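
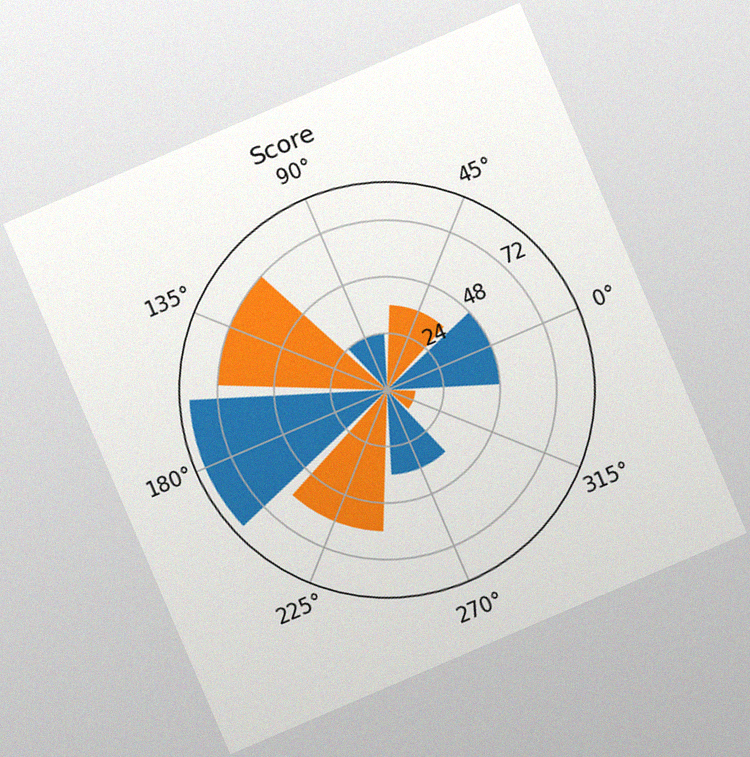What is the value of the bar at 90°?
24

The chart is tilted about 23° counter-clockwise, with some photo noise. The bar at 90° reaches 24 on the radial axis.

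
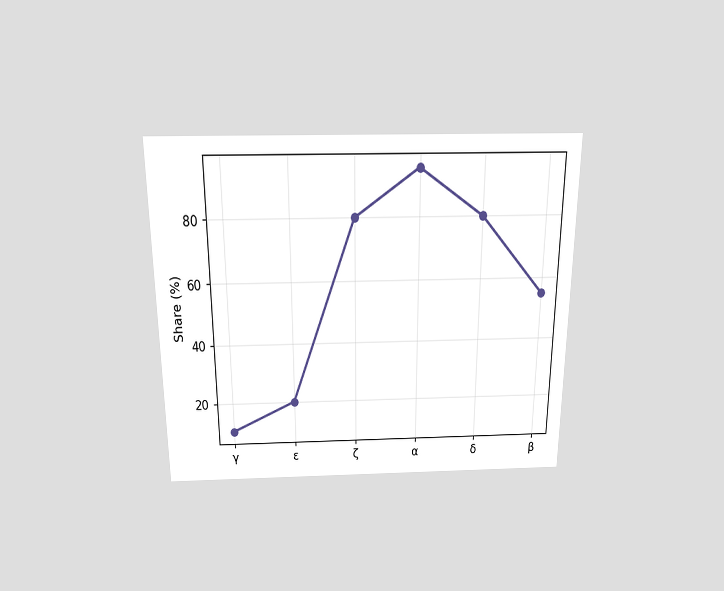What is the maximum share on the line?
95%

The chart is viewed slightly from above. The highest point is at α, and reading across to the y-axis gives 95%.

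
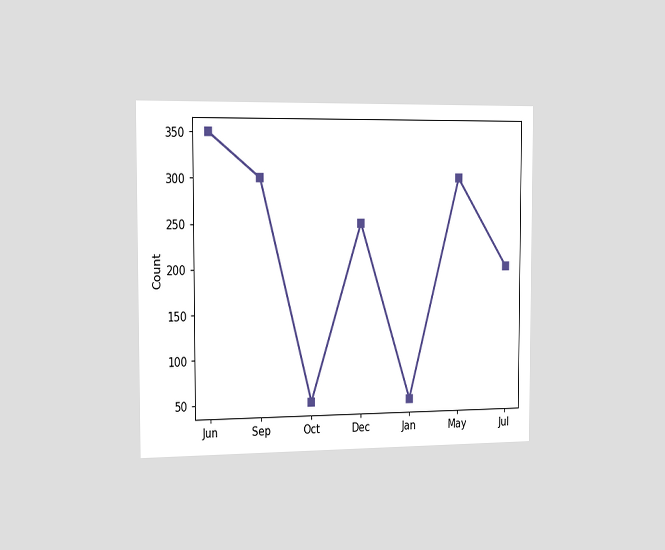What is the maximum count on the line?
350

The chart is viewed slightly from the left. The highest point is at Jun, and reading across to the y-axis gives 350.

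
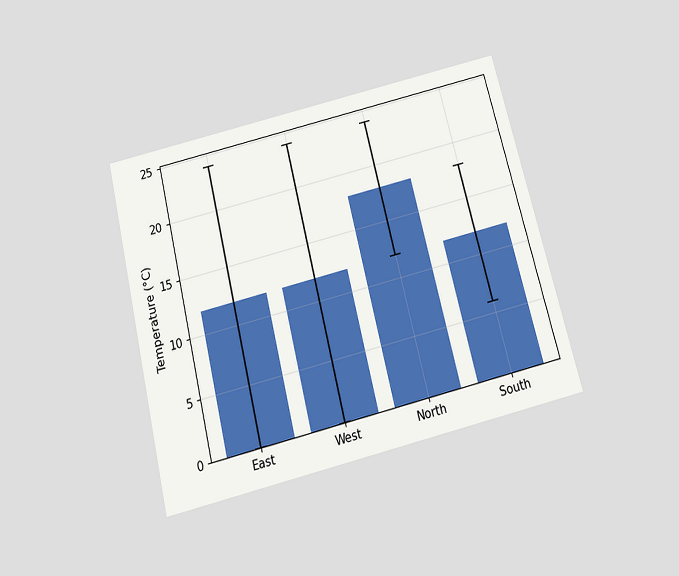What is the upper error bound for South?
18°C

The chart is tilted about 14° counter-clockwise and viewed slightly from below. The South bar's upper whisker reaches 18°C.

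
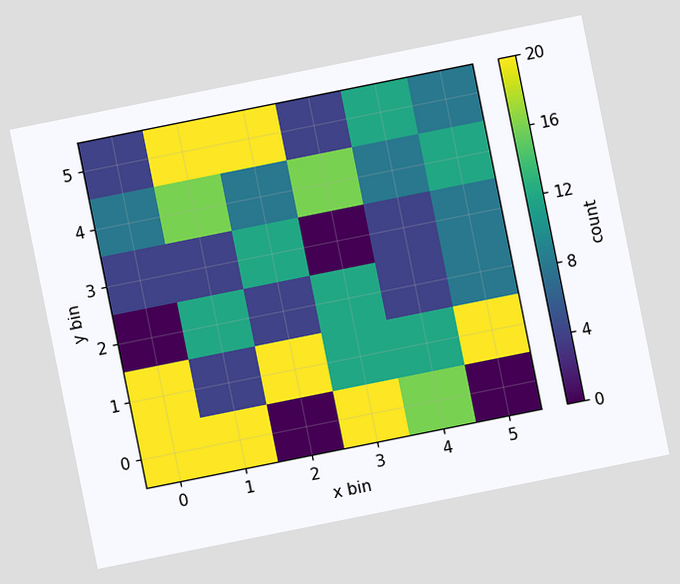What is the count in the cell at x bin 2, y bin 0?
0

The chart is tilted about 11° counter-clockwise. Matching the cell (2, 0) against the colorbar gives 0.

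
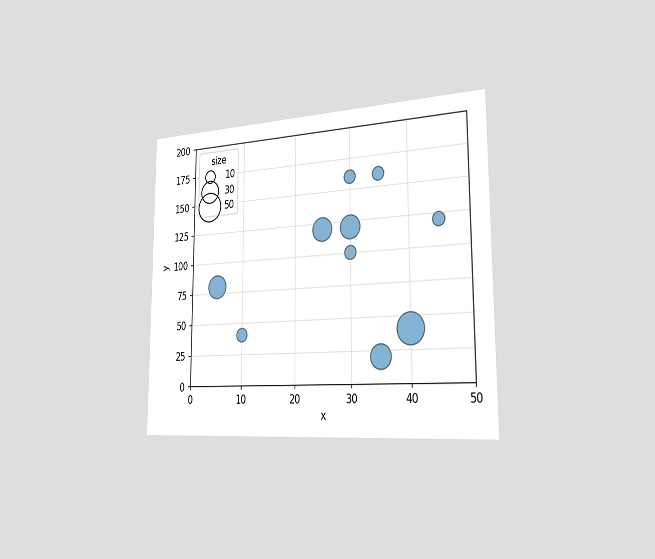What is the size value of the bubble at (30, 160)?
10

The chart is viewed slightly from the right. Matching the bubble at (30, 160) against the size legend gives 10.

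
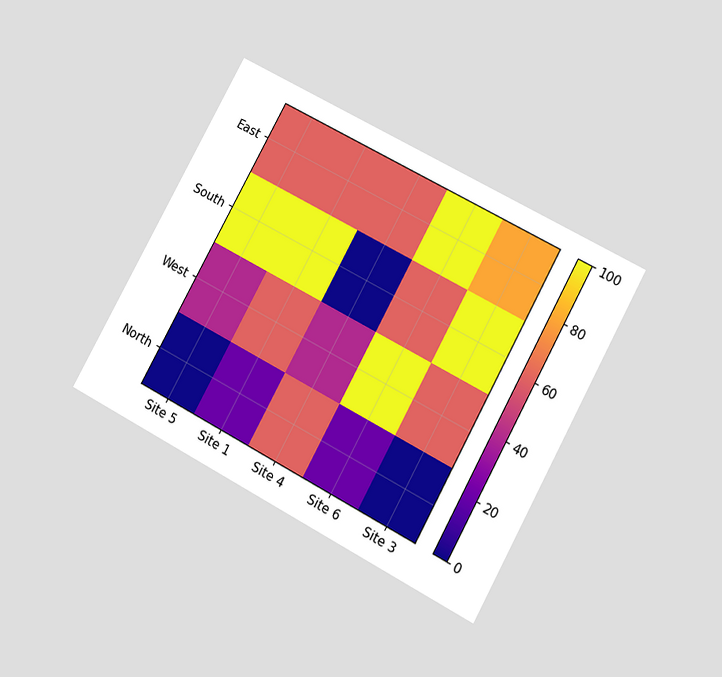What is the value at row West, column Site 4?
40

The chart is tilted about 28° clockwise and viewed at a slight angle. Matching cell (West, Site 4) against the colorbar gives 40.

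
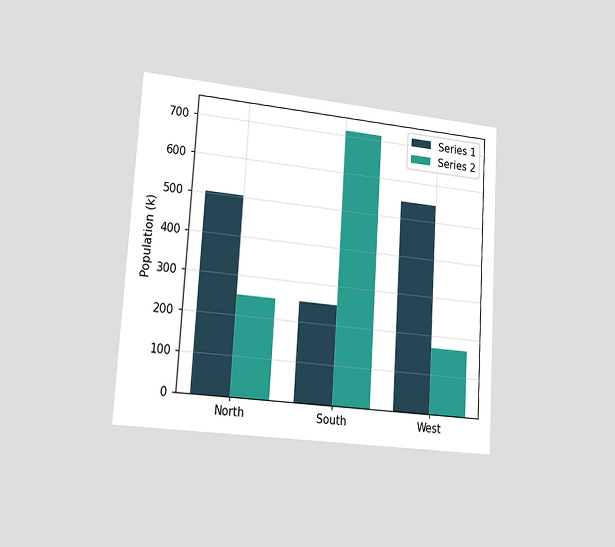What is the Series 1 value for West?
The chart is tilted about 4° clockwise and viewed slightly from the left. The Series 1 bar at West reaches 546k on the y-axis.

546k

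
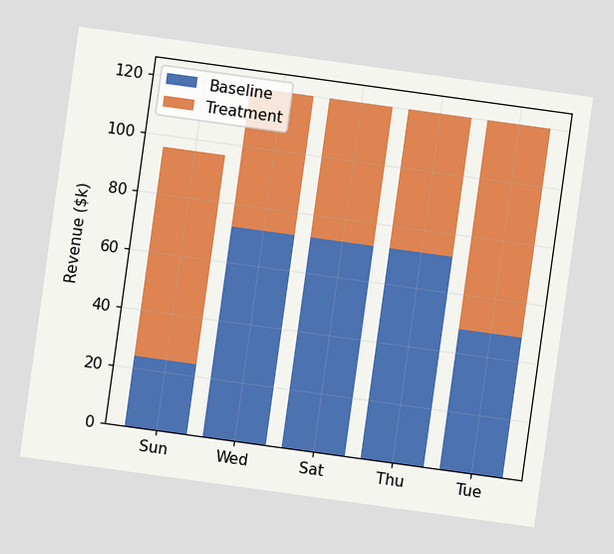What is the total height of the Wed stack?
The chart is tilted about 8° clockwise. The Wed stack's top reaches $120k on the y-axis.

$120k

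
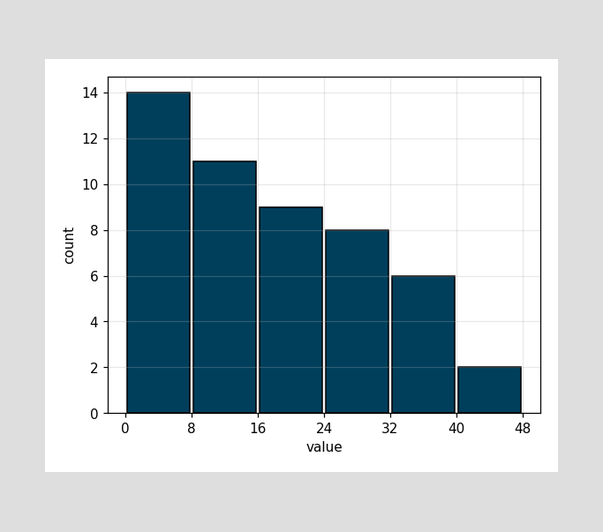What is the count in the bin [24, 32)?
8

The [24, 32) bin has height 8.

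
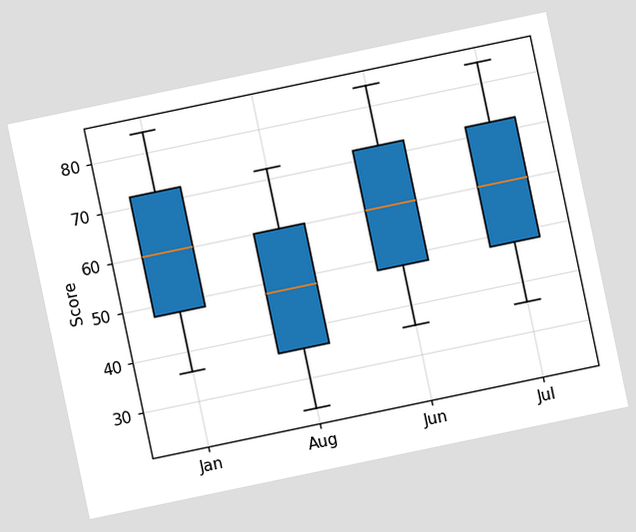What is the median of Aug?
The chart is tilted about 12° counter-clockwise. The median line in the Aug box sits at 48.

48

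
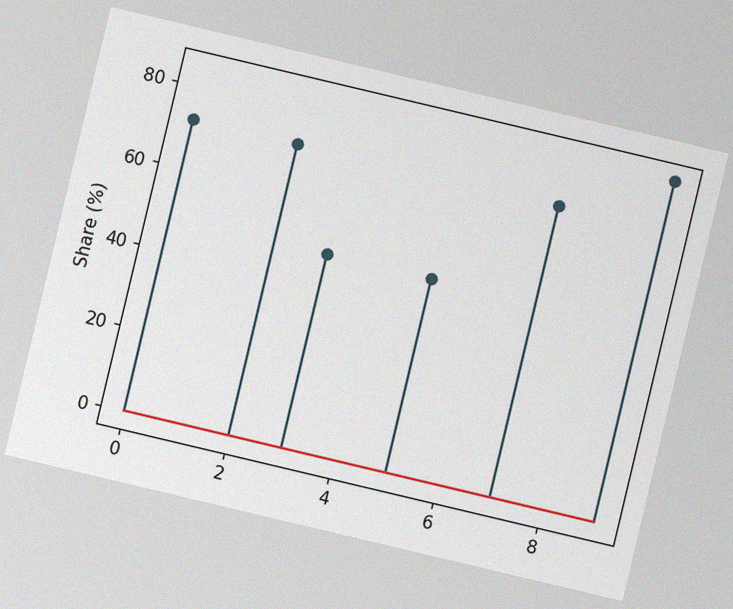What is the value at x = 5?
The chart is tilted about 13° clockwise, with some photo noise. The stem at x=5 reaches 48%.

48%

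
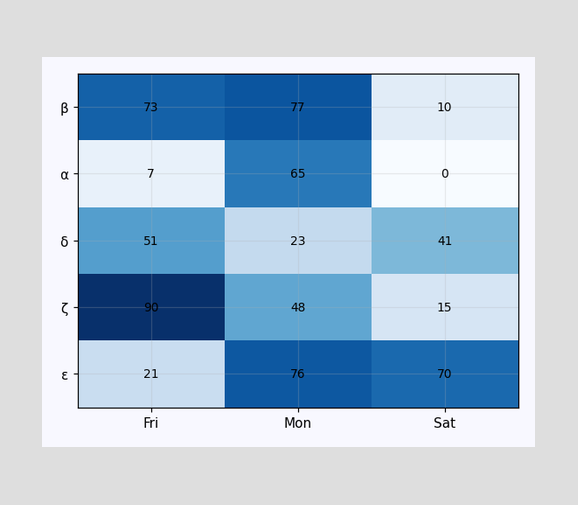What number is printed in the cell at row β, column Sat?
The (β, Sat) cell reads 10.

10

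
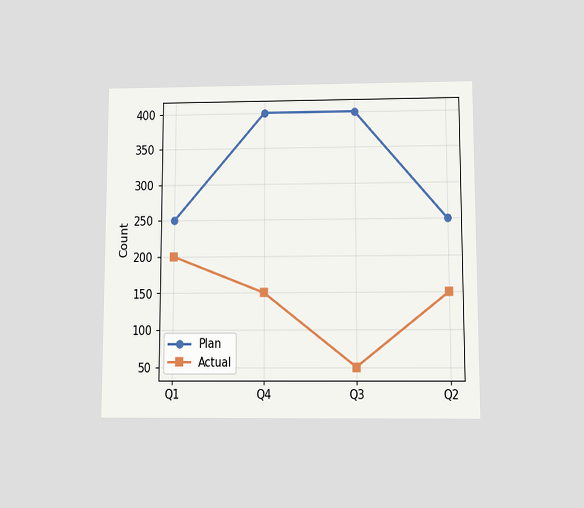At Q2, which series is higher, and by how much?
Plan, by 100

The chart is viewed slightly from below. At Q2, Plan sits above the other line by 100.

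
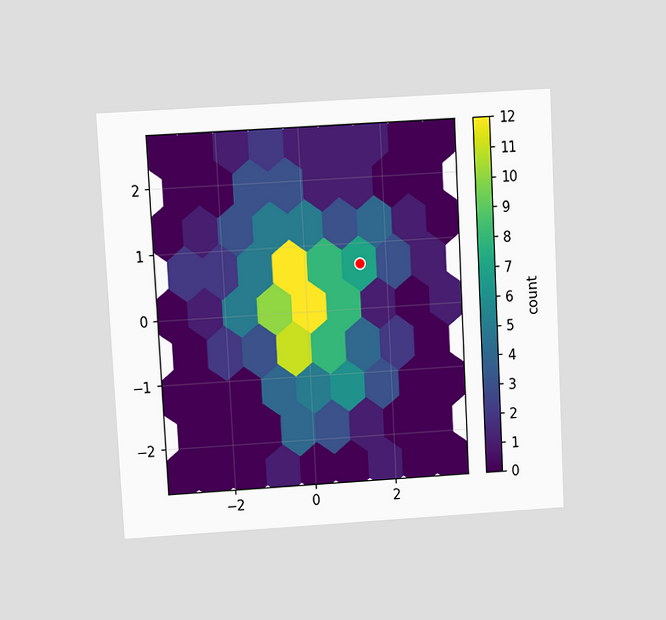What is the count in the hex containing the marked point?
7

The chart is tilted about 3° counter-clockwise and viewed slightly from above. The marked hex reads 7 on the colorbar.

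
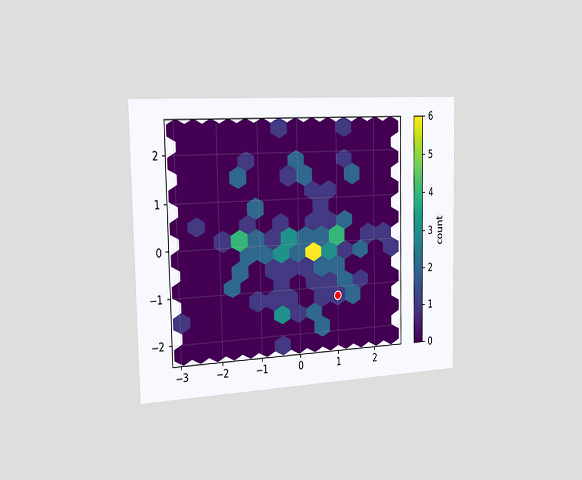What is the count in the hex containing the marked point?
The chart is viewed slightly from the left. The marked hex reads 1 on the colorbar.

1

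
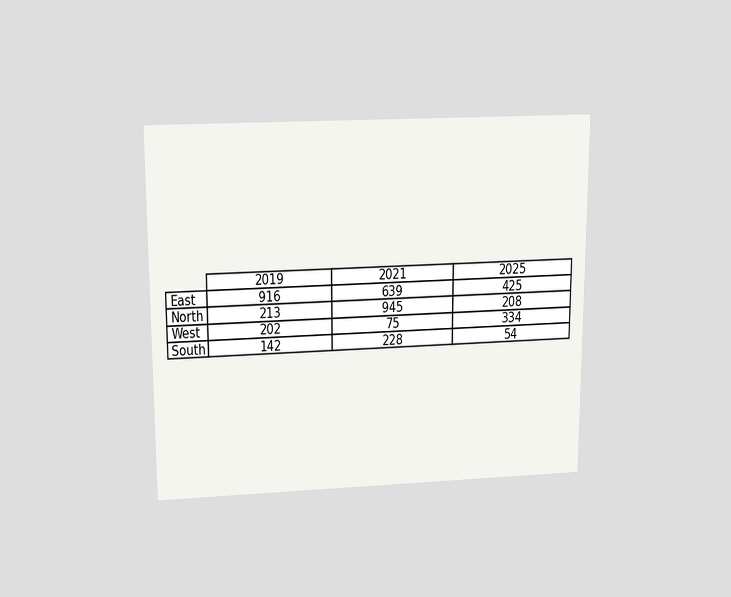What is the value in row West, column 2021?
The chart is viewed slightly from above. The (West, 2021) cell reads 75.

75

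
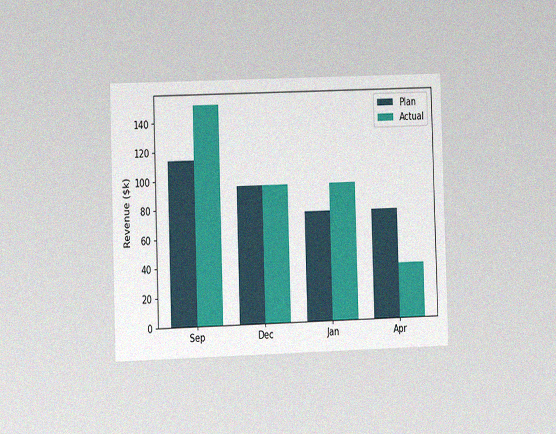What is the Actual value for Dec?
$95k

The chart is viewed at a slight angle, with some photo noise. The Actual bar at Dec reaches $95k on the y-axis.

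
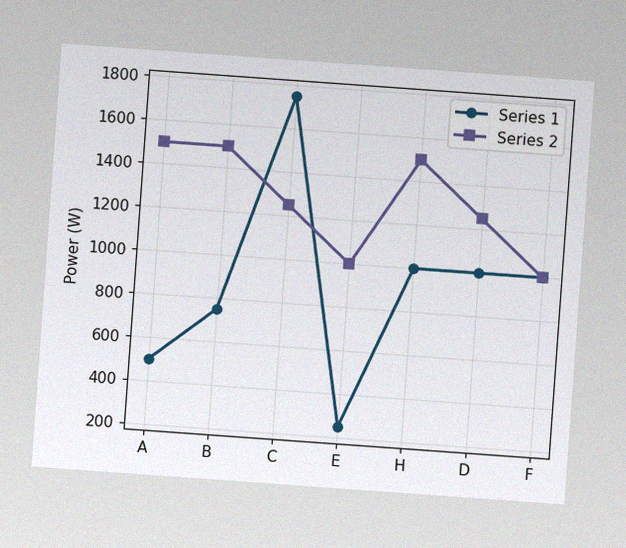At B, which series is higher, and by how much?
The chart is tilted about 4° clockwise, with some photo noise. At B, Series 2 sits above the other line by 750W.

Series 2, by 750W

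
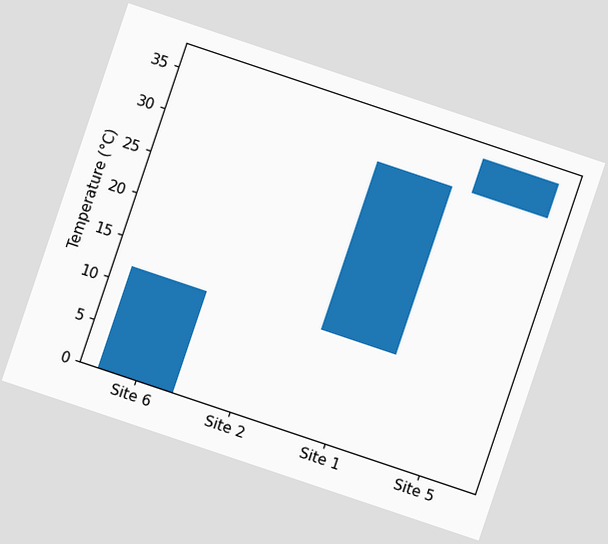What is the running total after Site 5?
36°C

The chart is tilted about 19° clockwise. After Site 5 the running total reaches 36°C.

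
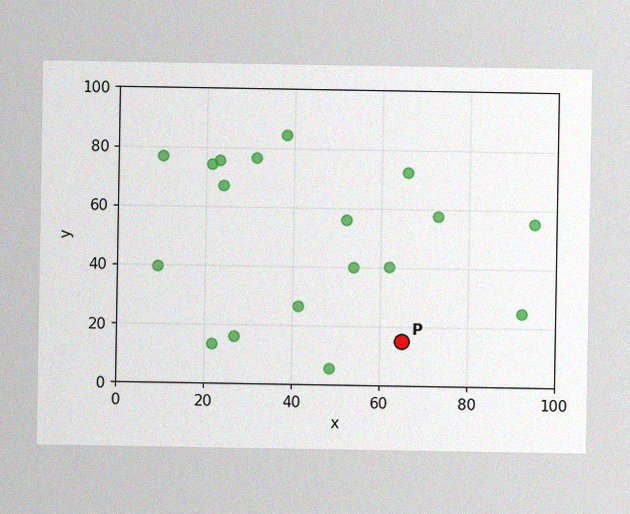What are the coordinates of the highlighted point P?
The image has some photo noise and uneven lighting. Following the gridlines from P to each axis, P sits at (65, 15).

(65, 15)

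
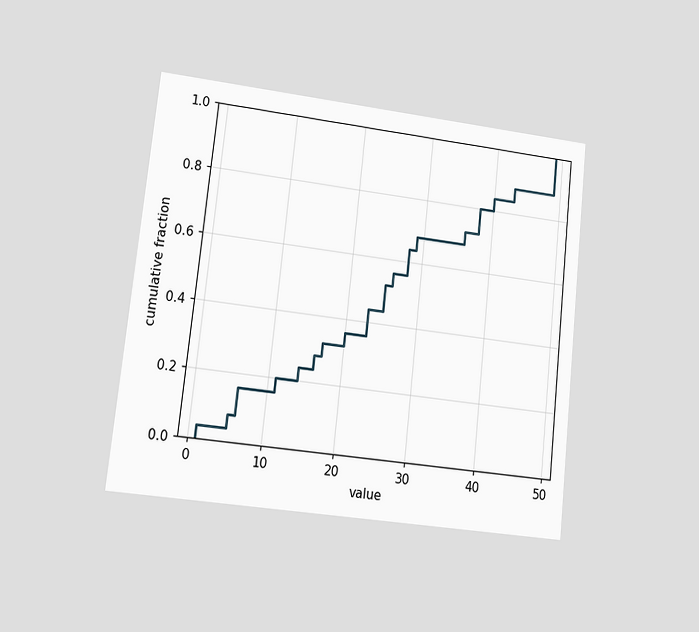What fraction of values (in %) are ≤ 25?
The chart is tilted about 6° clockwise and viewed at a slight angle. At x=25 the ECDF step is at 52%.

52%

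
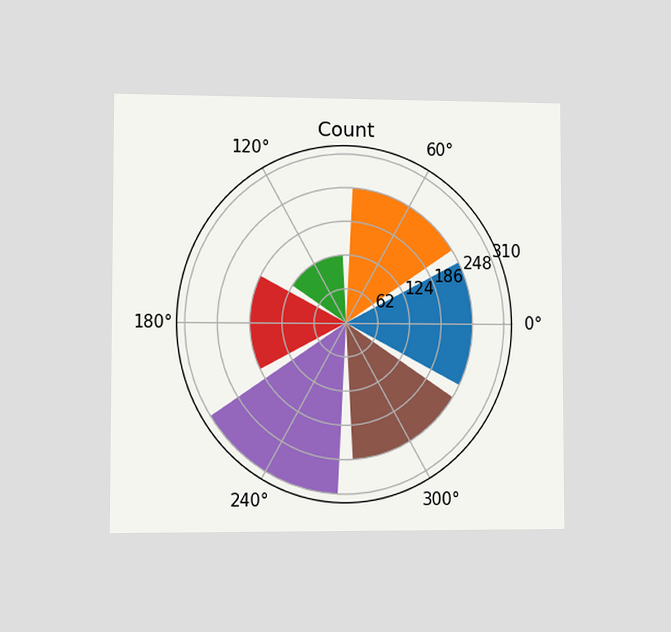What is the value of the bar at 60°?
The chart is viewed slightly from the left. The bar at 60° reaches 248 on the radial axis.

248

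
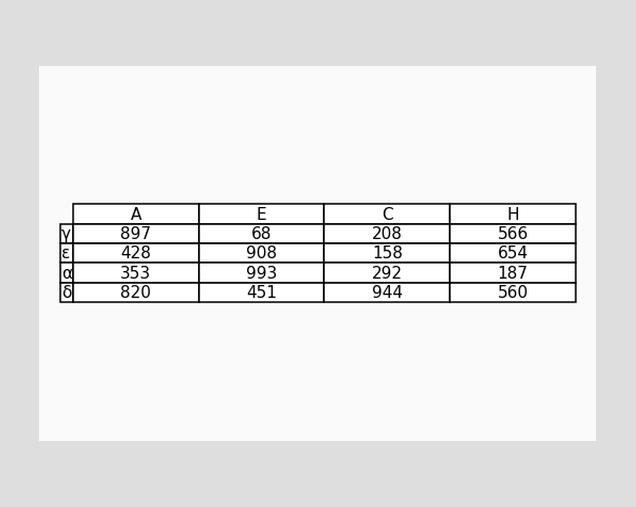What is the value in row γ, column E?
68

The (γ, E) cell reads 68.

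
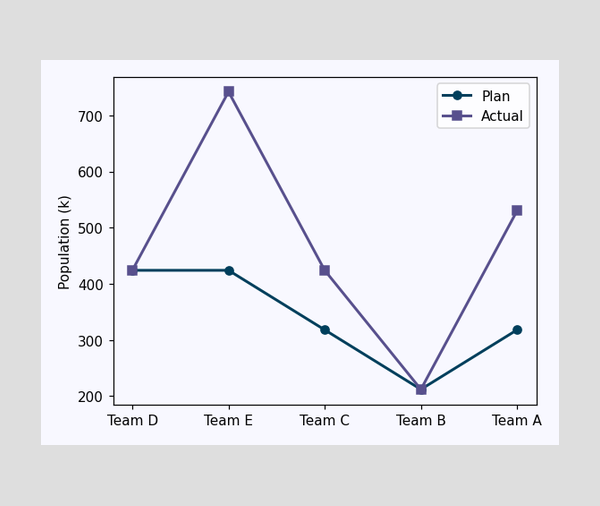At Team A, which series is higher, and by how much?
At Team A, Actual sits above the other line by 212k.

Actual, by 212k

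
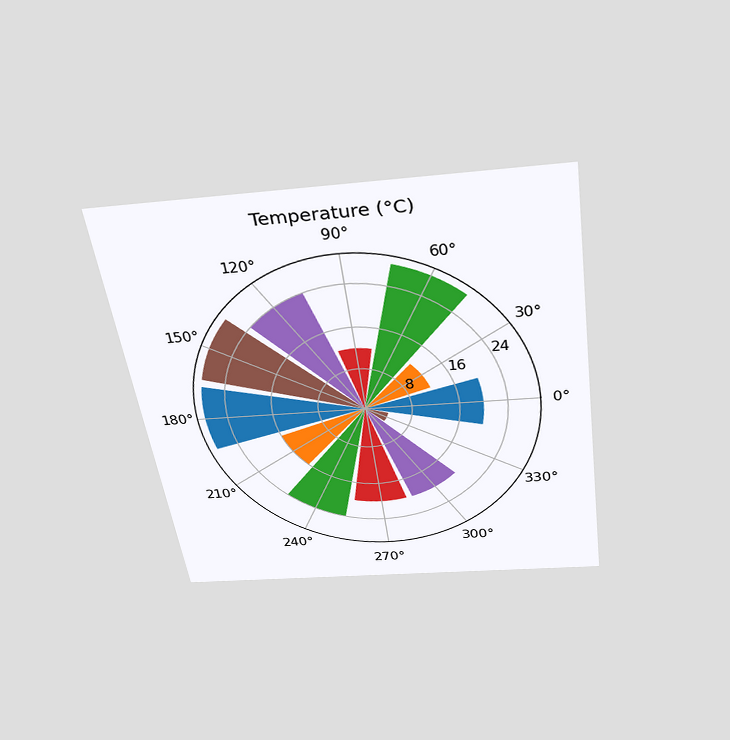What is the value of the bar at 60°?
The chart is tilted about 8° counter-clockwise and viewed slightly from above. The bar at 60° reaches 28°C on the radial axis.

28°C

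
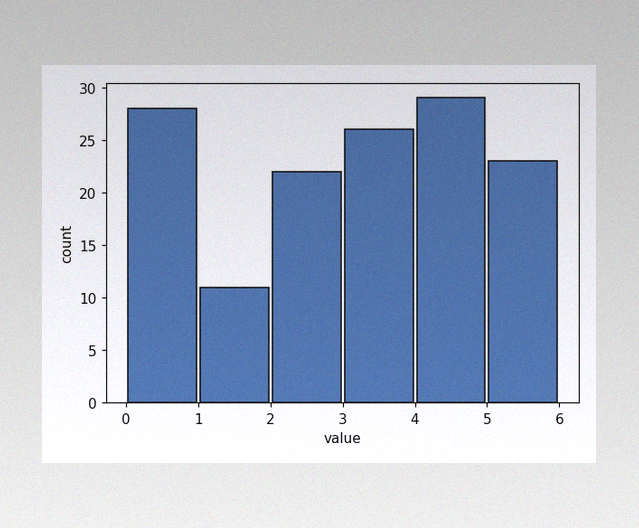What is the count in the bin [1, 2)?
11

The image has some photo noise and uneven lighting. The [1, 2) bin has height 11.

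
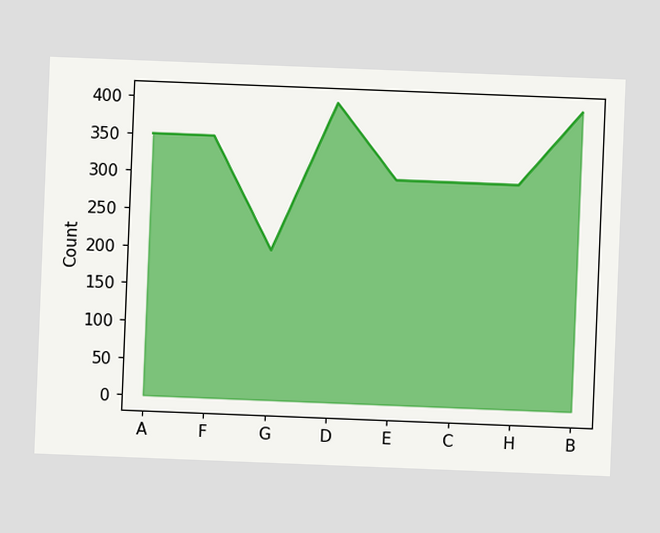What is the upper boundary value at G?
The chart is tilted about 2° clockwise. At G the upper boundary is at 200.

200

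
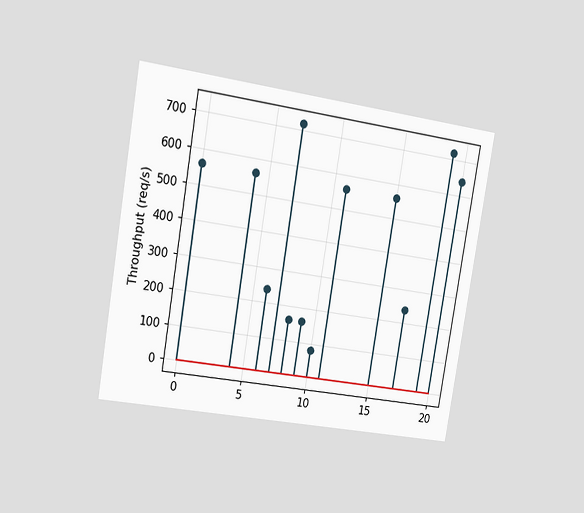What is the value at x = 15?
560req/s

The chart is tilted about 9° clockwise and viewed slightly from the left. The stem at x=15 reaches 560req/s.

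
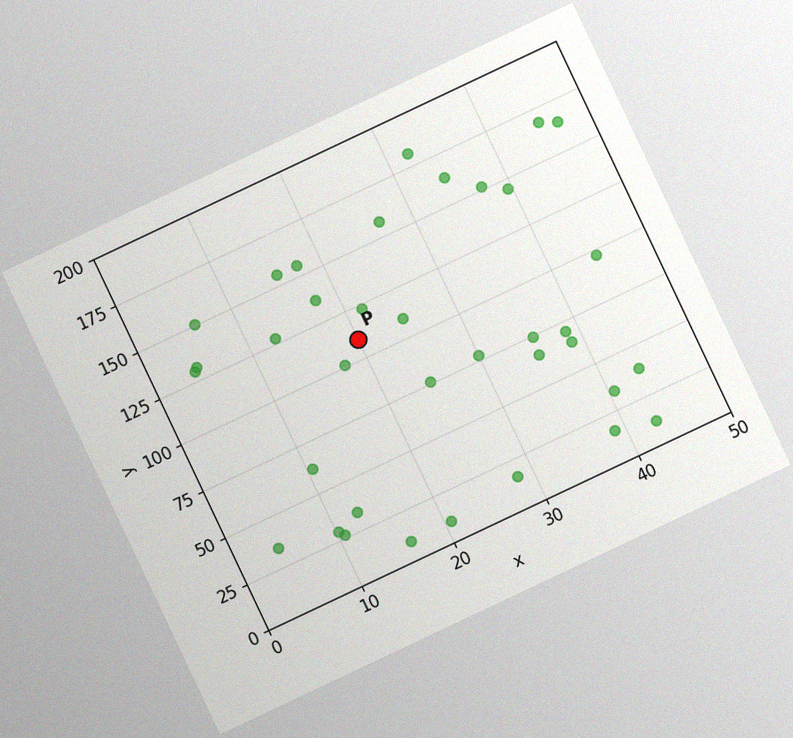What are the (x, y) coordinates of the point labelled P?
(20, 110)

The chart is tilted about 25° counter-clockwise, with some photo noise. Following the gridlines from P to each axis, P sits at (20, 110).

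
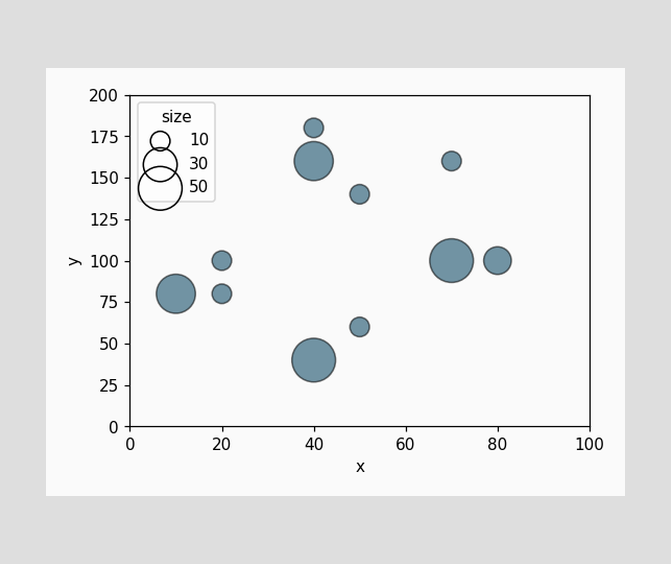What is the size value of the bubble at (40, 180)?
Matching the bubble at (40, 180) against the size legend gives 10.

10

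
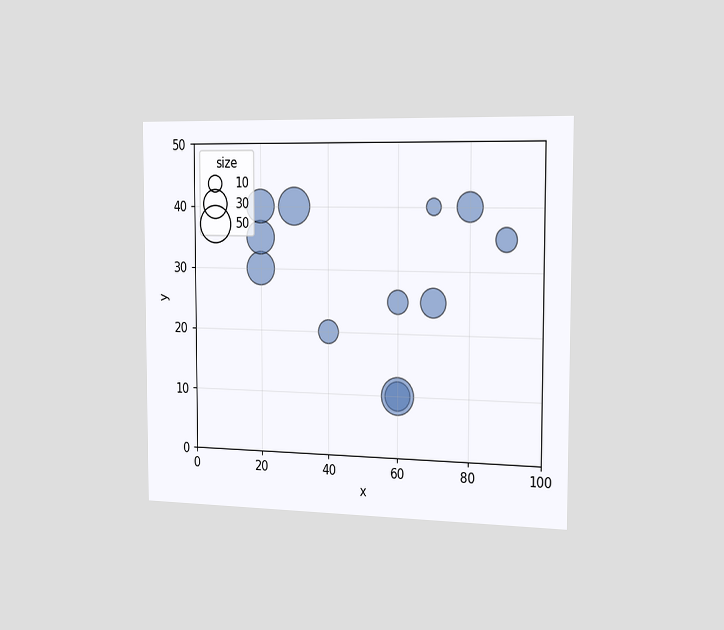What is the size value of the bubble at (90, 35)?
The chart is viewed slightly from the right. Matching the bubble at (90, 35) against the size legend gives 20.

20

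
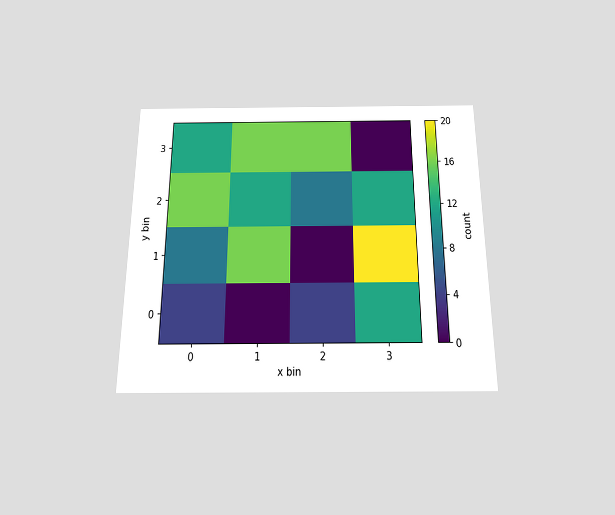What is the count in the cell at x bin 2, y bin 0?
The chart is viewed slightly from below. Matching the cell (2, 0) against the colorbar gives 4.

4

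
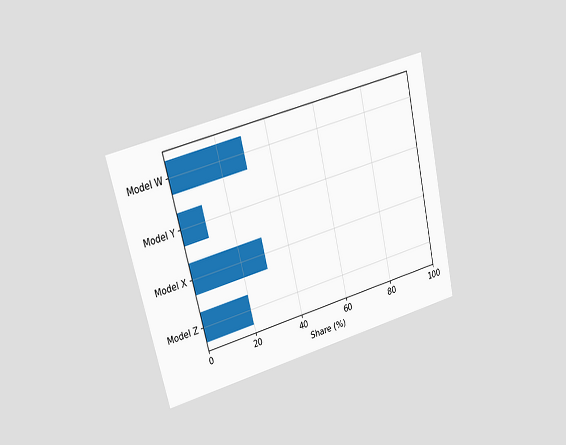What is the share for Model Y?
10%

The chart is tilted about 14° counter-clockwise and viewed at a slight angle. Reading along the chart's x-axis, the Model Y bar reaches 10%.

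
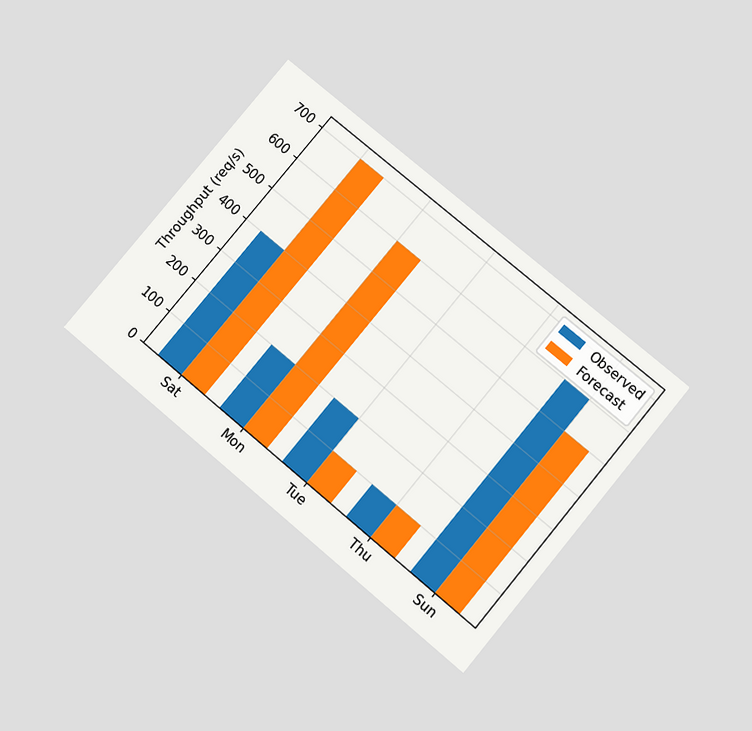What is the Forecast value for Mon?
600req/s

The chart is tilted about 40° clockwise and viewed slightly from below. The Forecast bar at Mon reaches 600req/s on the y-axis.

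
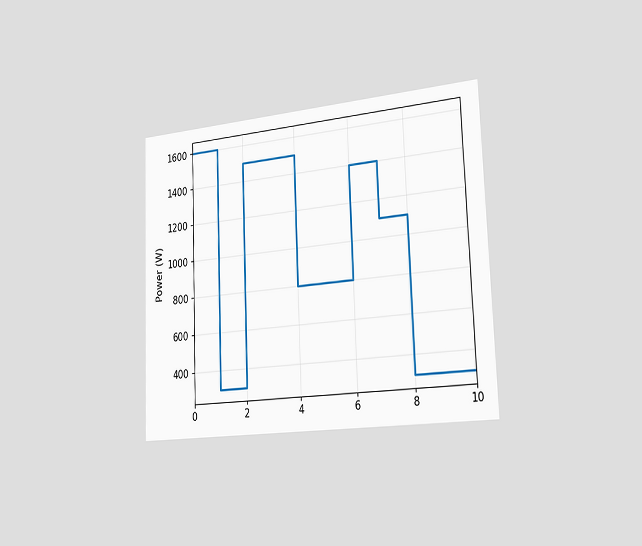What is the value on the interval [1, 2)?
300W

The chart is tilted about 2° counter-clockwise and viewed slightly from the right. On [1, 2) the step sits at 300W.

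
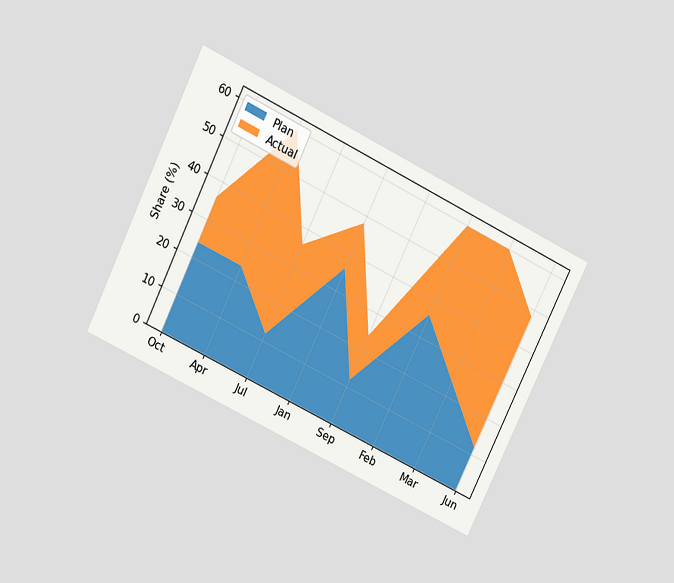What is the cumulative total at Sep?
The chart is tilted about 26° clockwise and viewed slightly from above. The stacked total at Sep reaches 24%.

24%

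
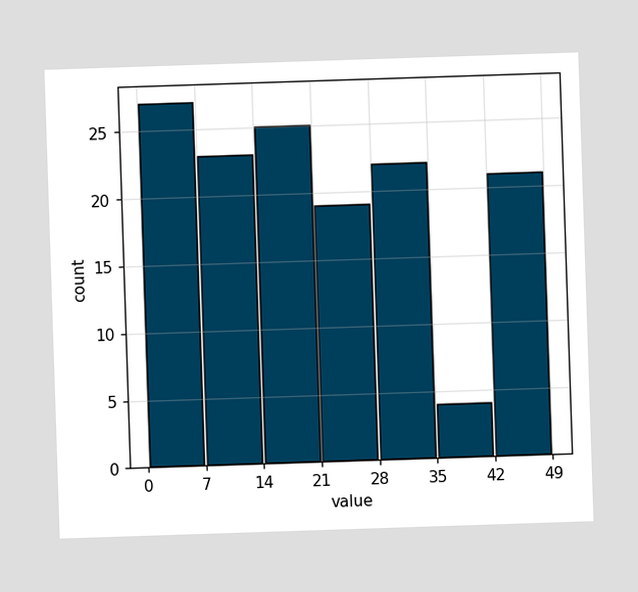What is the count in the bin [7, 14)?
23

The [7, 14) bin has height 23.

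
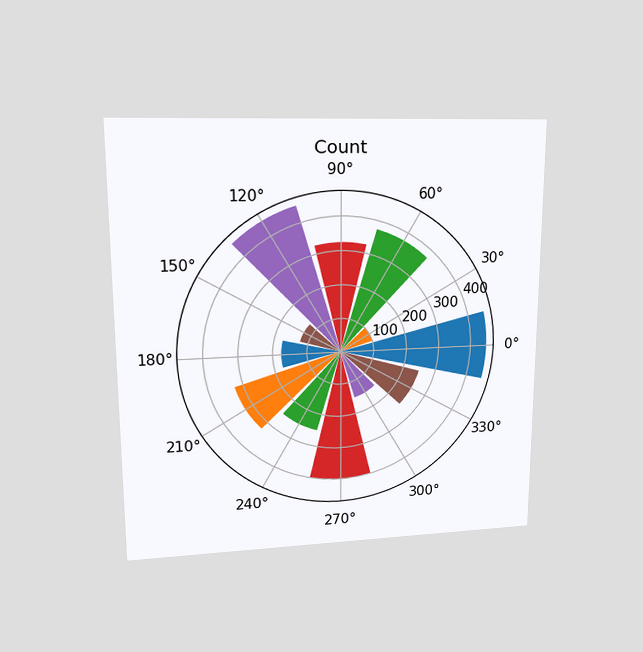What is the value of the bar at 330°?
250

The chart is viewed at a slight angle. The bar at 330° reaches 250 on the radial axis.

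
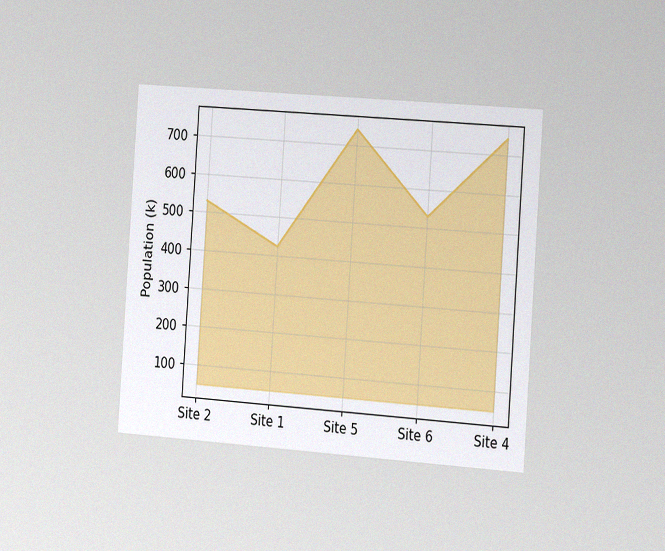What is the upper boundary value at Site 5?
742k

The chart is tilted about 4° clockwise and viewed slightly from the right, with some photo noise. At Site 5 the upper boundary is at 742k.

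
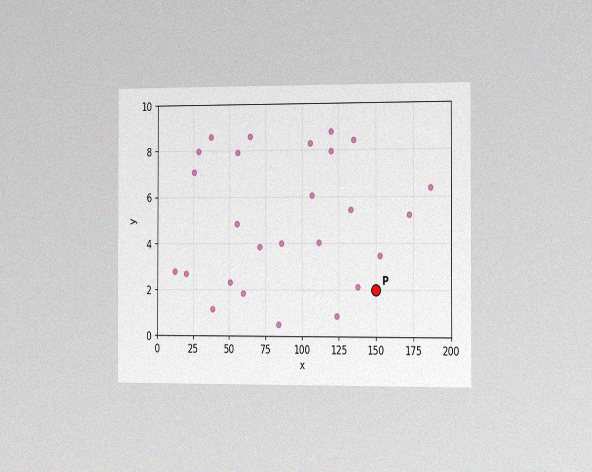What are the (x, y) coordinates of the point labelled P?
The chart is viewed slightly from the right, with some photo noise. Following the gridlines from P to each axis, P sits at (150, 2).

(150, 2)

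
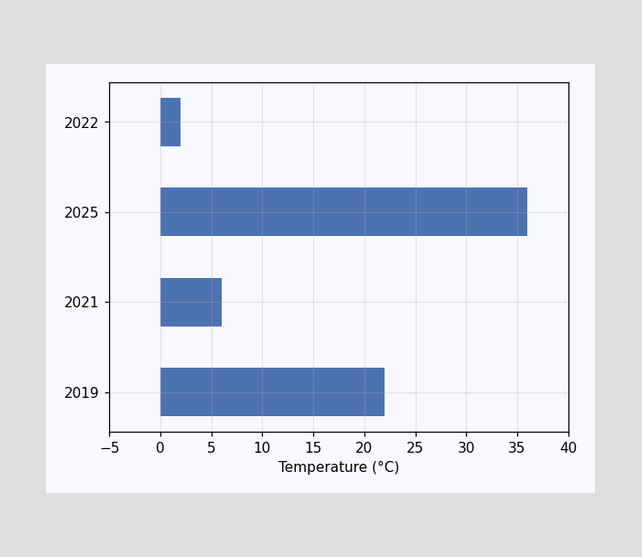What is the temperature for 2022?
2°C

Reading along the chart's x-axis, the 2022 bar reaches 2°C.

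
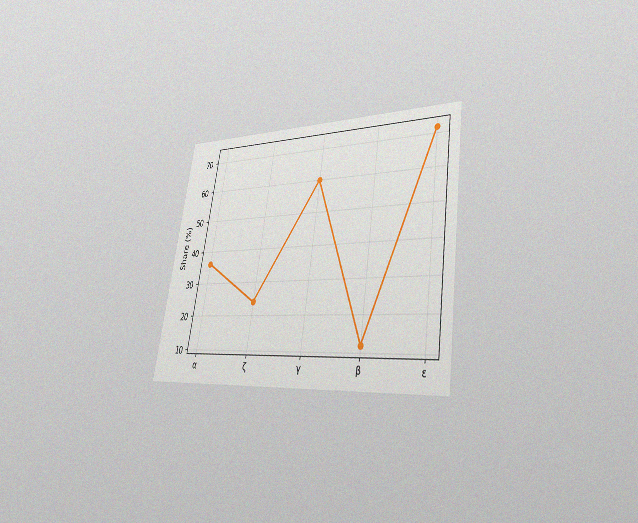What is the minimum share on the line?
The chart is tilted about 9° clockwise and viewed at a slight angle, with some photo noise. The lowest point is at β, and reading across to the y-axis gives 12%.

12%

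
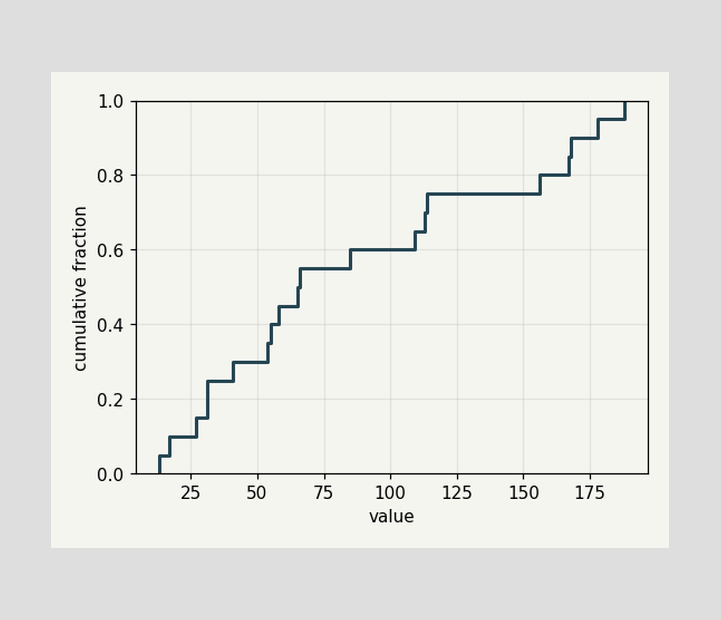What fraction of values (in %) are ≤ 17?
At x=17 the ECDF step is at 10%.

10%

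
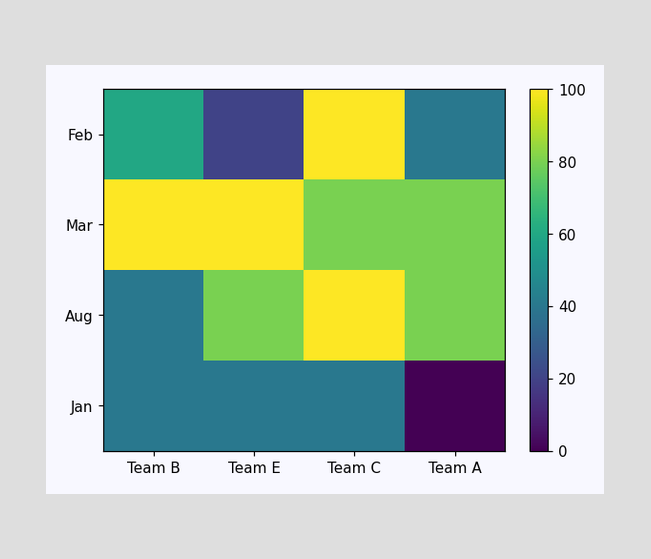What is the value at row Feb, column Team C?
Matching cell (Feb, Team C) against the colorbar gives 100.

100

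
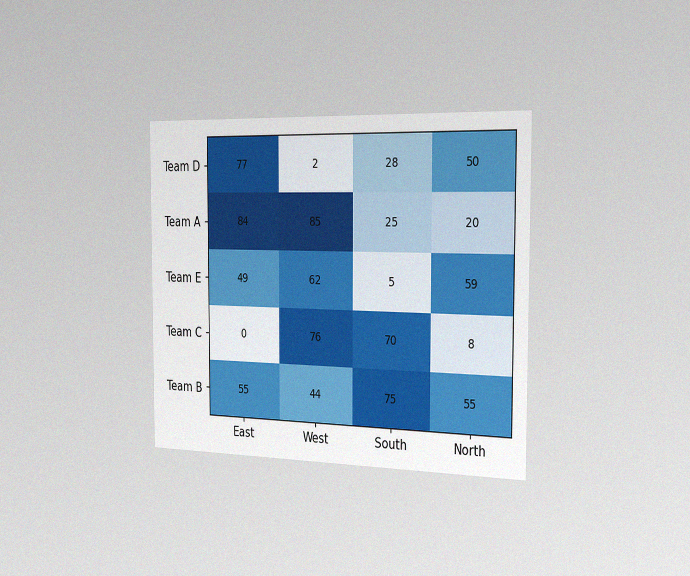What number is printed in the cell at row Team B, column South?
75

The chart is viewed slightly from the right, with some photo noise. The (Team B, South) cell reads 75.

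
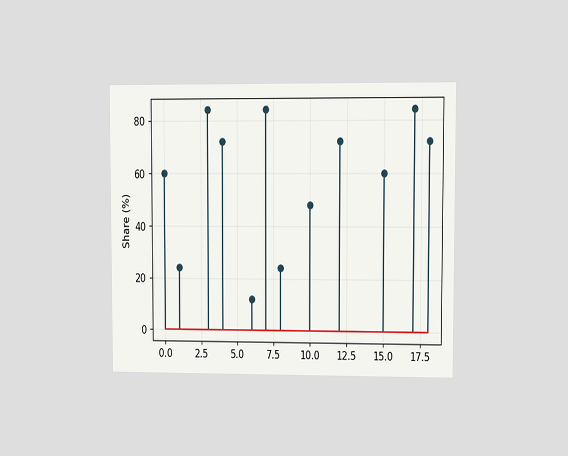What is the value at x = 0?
The chart is viewed at a slight angle. The stem at x=0 reaches 60%.

60%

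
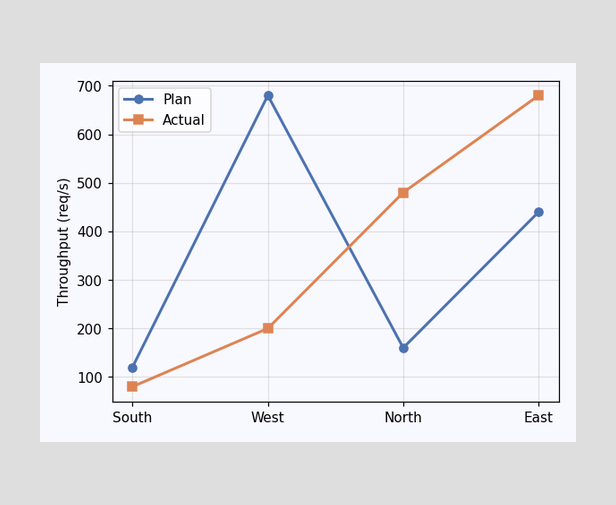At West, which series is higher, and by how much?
Plan, by 480req/s

At West, Plan sits above the other line by 480req/s.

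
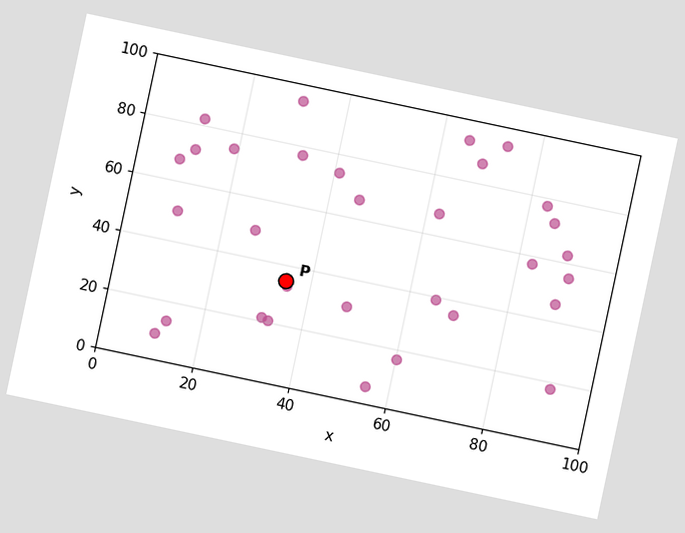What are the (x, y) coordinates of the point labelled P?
(35, 35)

The chart is tilted about 12° clockwise. Following the gridlines from P to each axis, P sits at (35, 35).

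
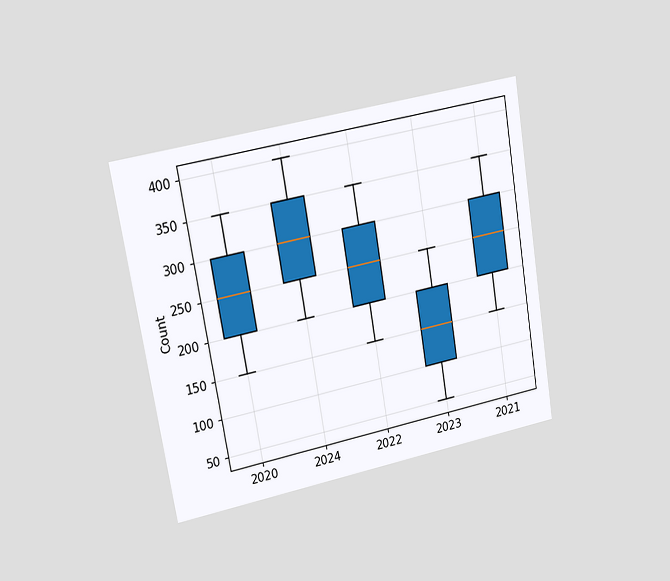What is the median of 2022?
The chart is tilted about 10° counter-clockwise and viewed at a slight angle. The median line in the 2022 box sits at 250.

250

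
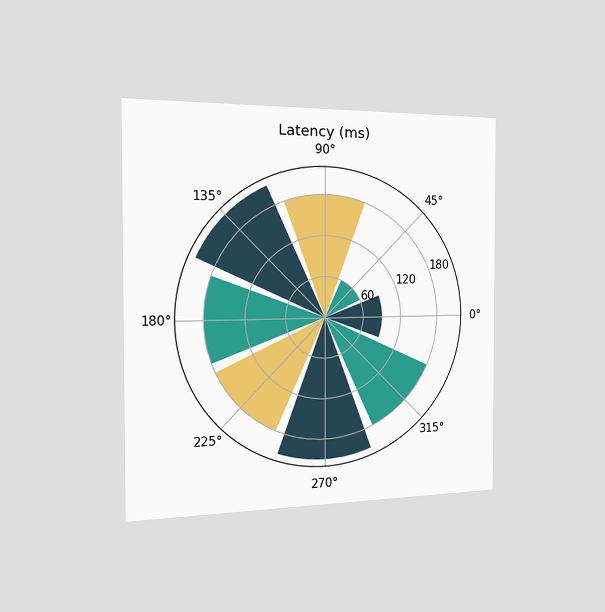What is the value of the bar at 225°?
180ms

The chart is viewed slightly from the left. The bar at 225° reaches 180ms on the radial axis.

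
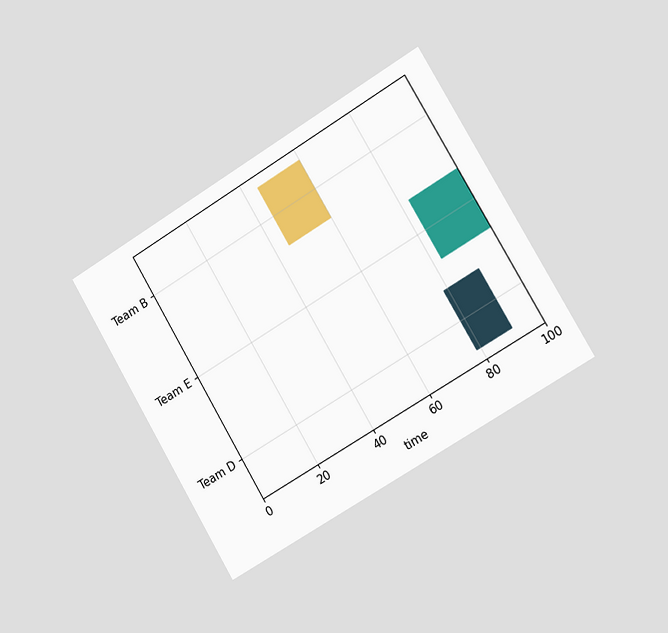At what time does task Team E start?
83

The chart is tilted about 31° counter-clockwise and viewed slightly from the right. The Team E bar begins at t=83.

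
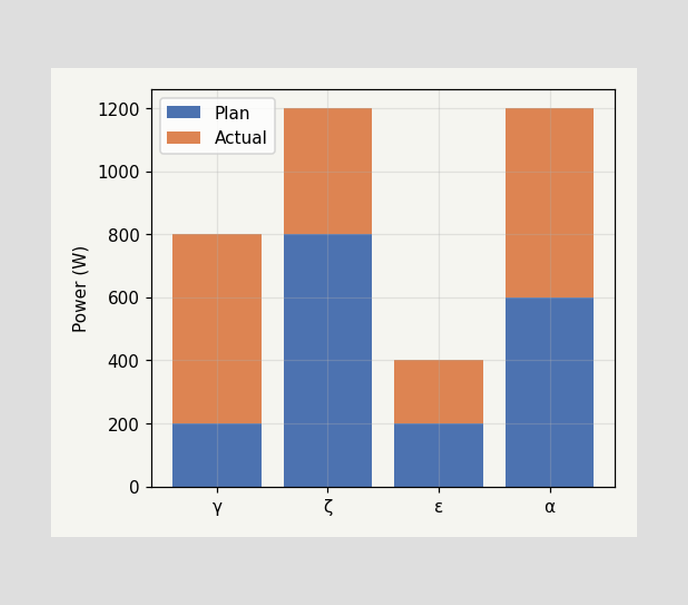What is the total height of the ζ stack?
1200W

The ζ stack's top reaches 1200W on the y-axis.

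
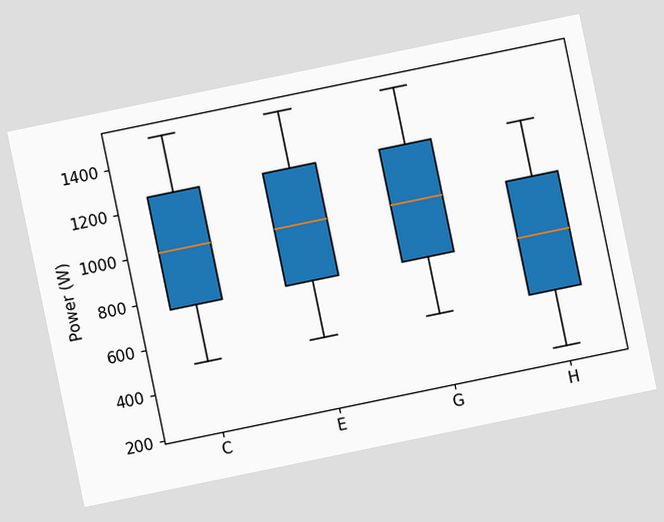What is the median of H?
750W

The chart is tilted about 12° counter-clockwise. The median line in the H box sits at 750W.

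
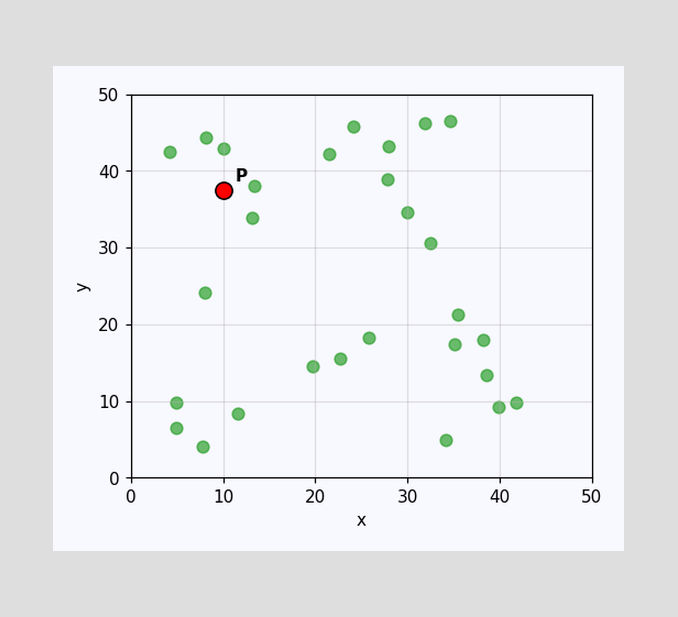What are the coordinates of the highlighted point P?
(10, 37.5)

Following the gridlines from P to each axis, P sits at (10, 37.5).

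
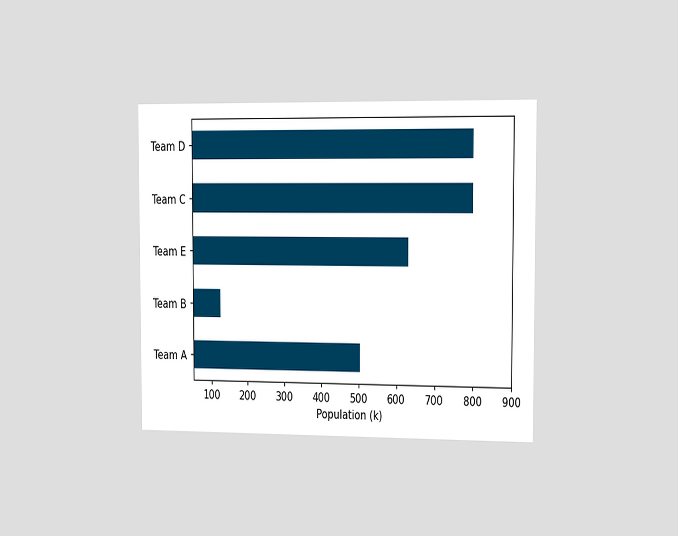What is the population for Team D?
798k

The chart is viewed slightly from the right. Reading along the chart's x-axis, the Team D bar reaches 798k.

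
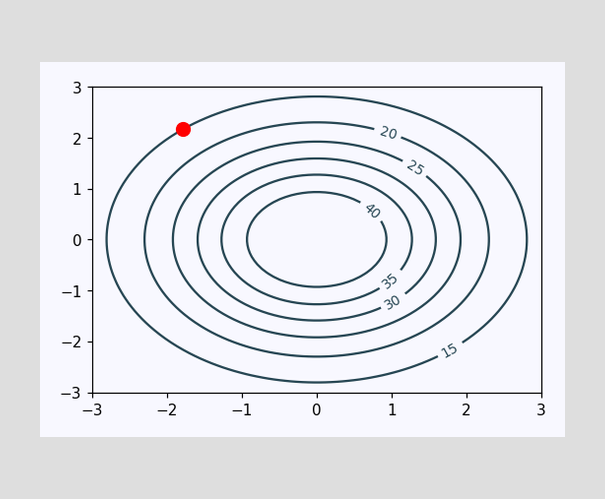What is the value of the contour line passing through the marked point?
15

The marked point sits on the contour labelled 15.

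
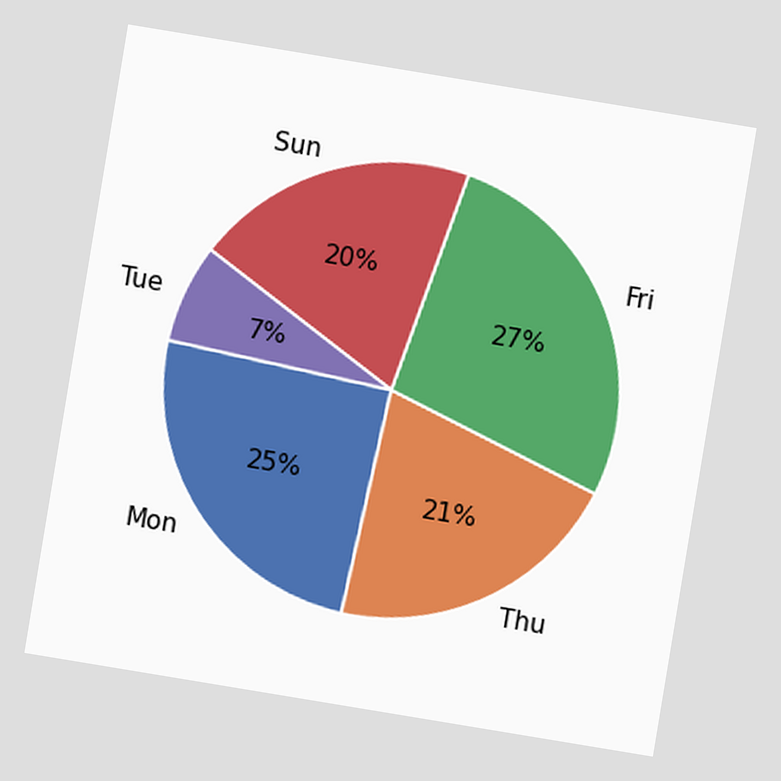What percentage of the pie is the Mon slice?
The chart is tilted about 9° clockwise. The Mon slice takes up 25% of the pie.

25%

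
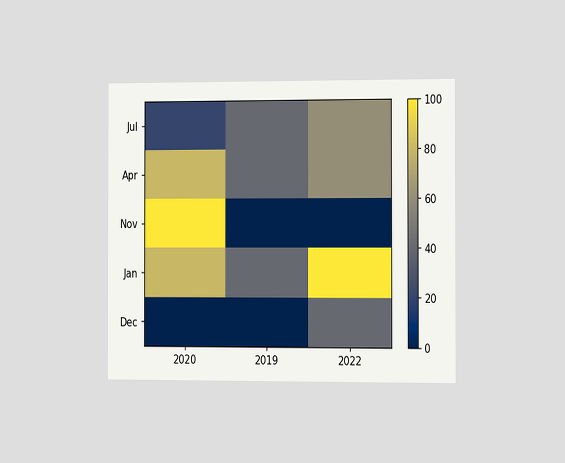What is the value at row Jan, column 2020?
80

The chart is viewed slightly from the right. Matching cell (Jan, 2020) against the colorbar gives 80.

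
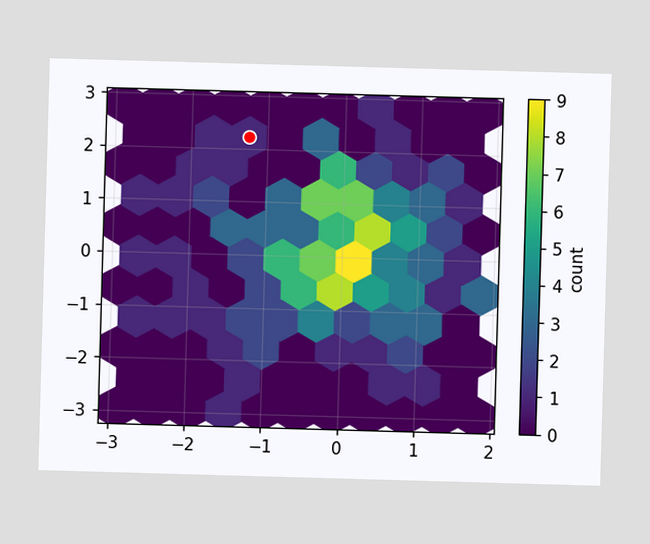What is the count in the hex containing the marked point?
1

The marked hex reads 1 on the colorbar.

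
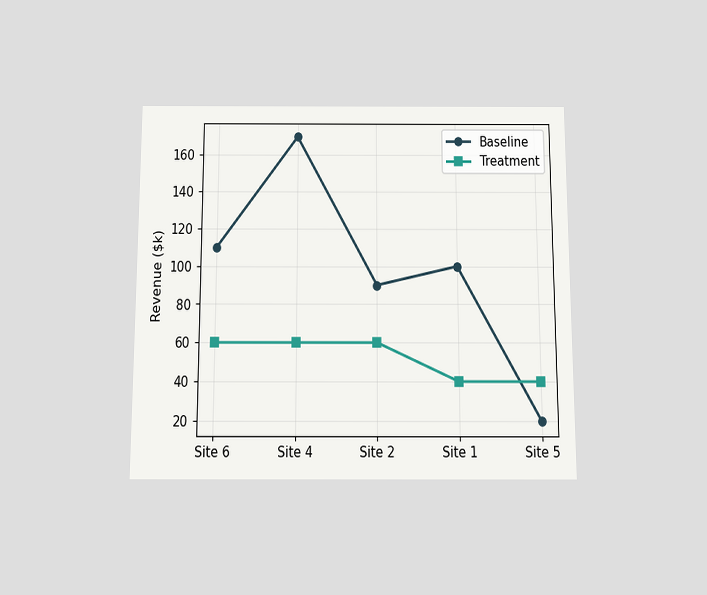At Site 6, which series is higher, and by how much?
The chart is viewed slightly from below. At Site 6, Baseline sits above the other line by $50k.

Baseline, by $50k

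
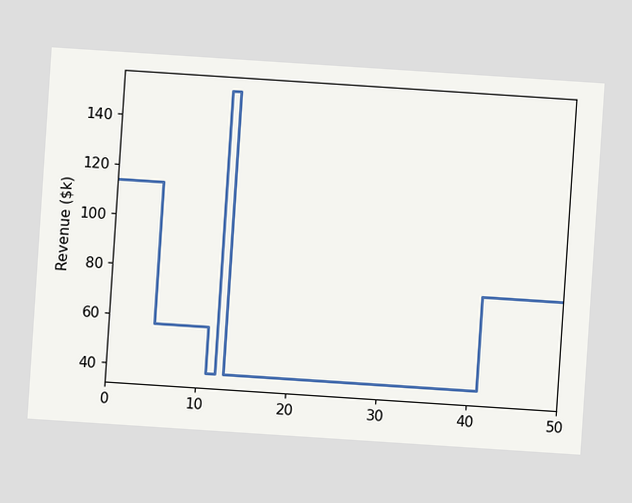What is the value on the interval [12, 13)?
$152k

The chart is tilted about 4° clockwise. On [12, 13) the step sits at $152k.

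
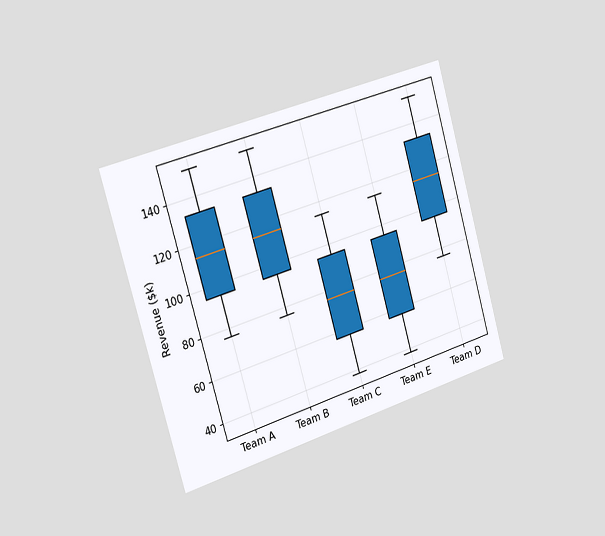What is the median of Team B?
The chart is tilted about 16° counter-clockwise and viewed slightly from the left. The median line in the Team B box sits at $114k.

$114k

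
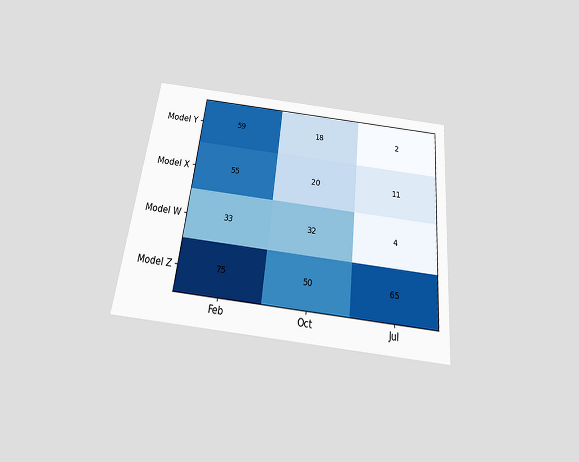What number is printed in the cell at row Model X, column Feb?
The chart is tilted about 6° clockwise and viewed slightly from below. The (Model X, Feb) cell reads 55.

55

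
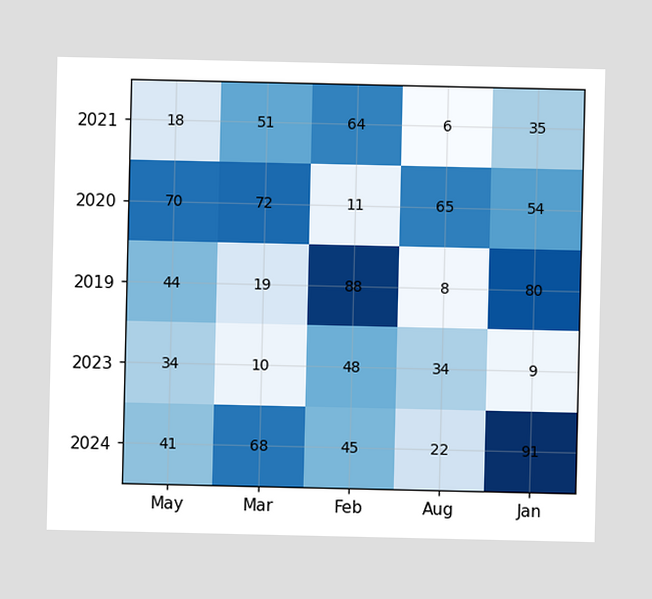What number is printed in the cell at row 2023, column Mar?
The (2023, Mar) cell reads 10.

10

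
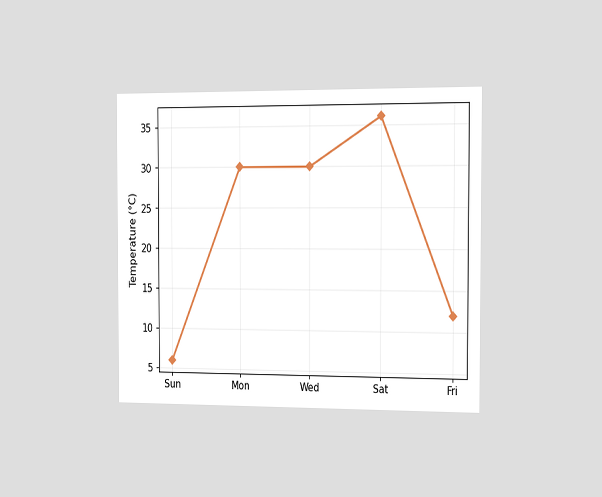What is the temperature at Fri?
12°C

The chart is viewed slightly from the right. At Fri, the line is at 12°C.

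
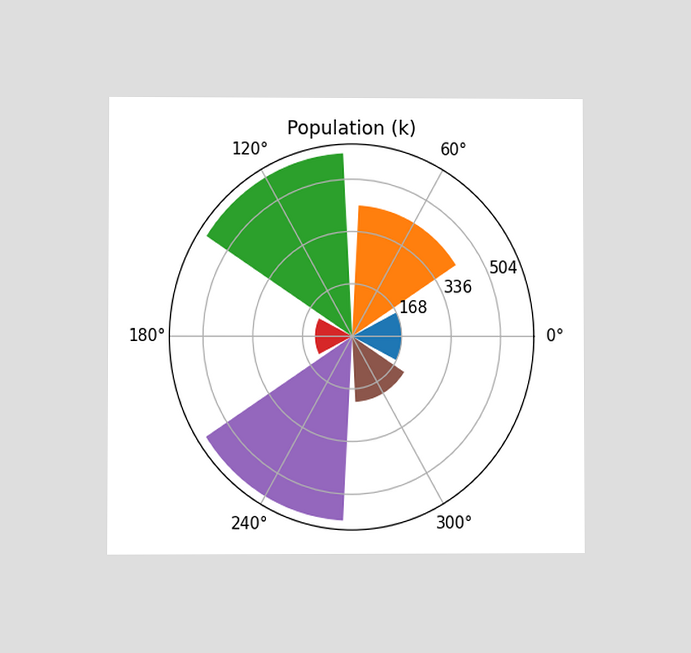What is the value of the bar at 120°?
588k

The chart is viewed at a slight angle. The bar at 120° reaches 588k on the radial axis.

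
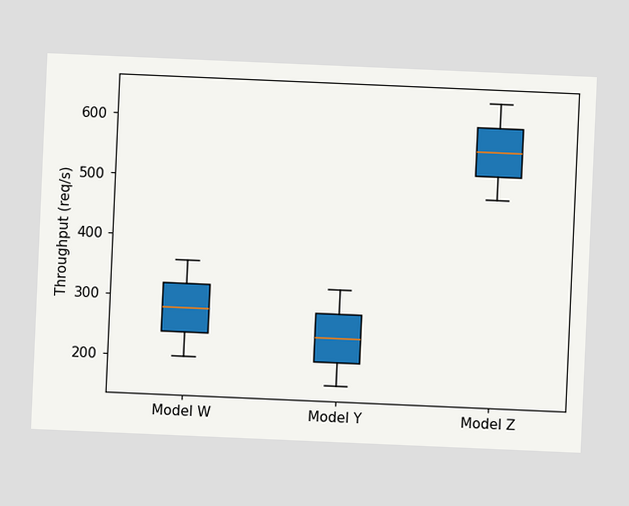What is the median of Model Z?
The chart is tilted about 2° clockwise. The median line in the Model Z box sits at 560req/s.

560req/s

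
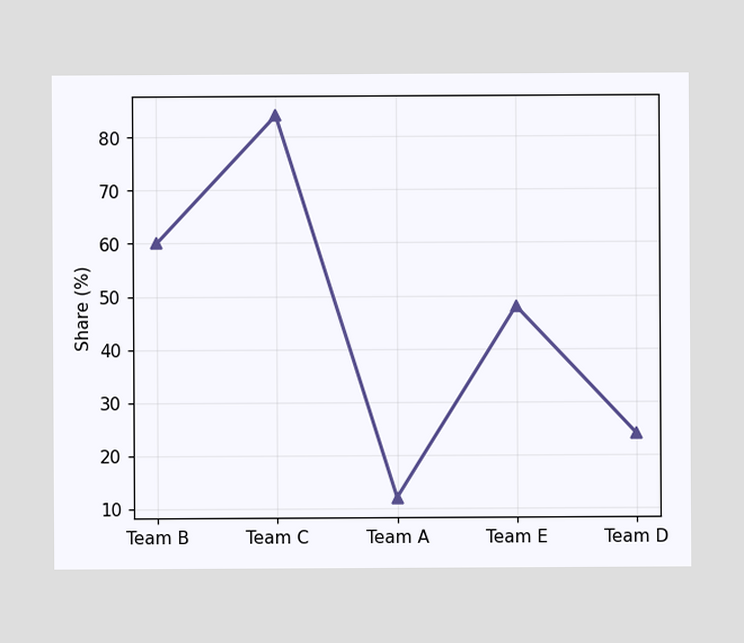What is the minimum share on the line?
The lowest point is at Team A, and reading across to the y-axis gives 12%.

12%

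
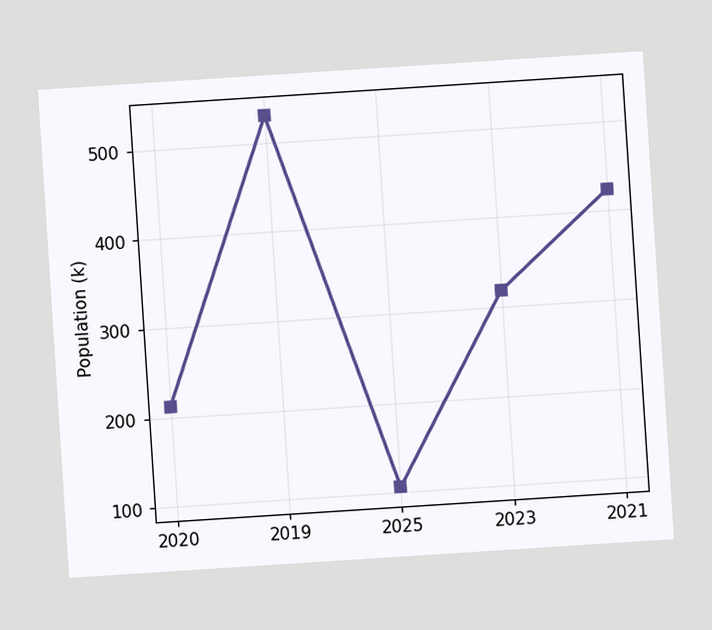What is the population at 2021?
The chart is tilted about 4° counter-clockwise. At 2021, the line is at 424k.

424k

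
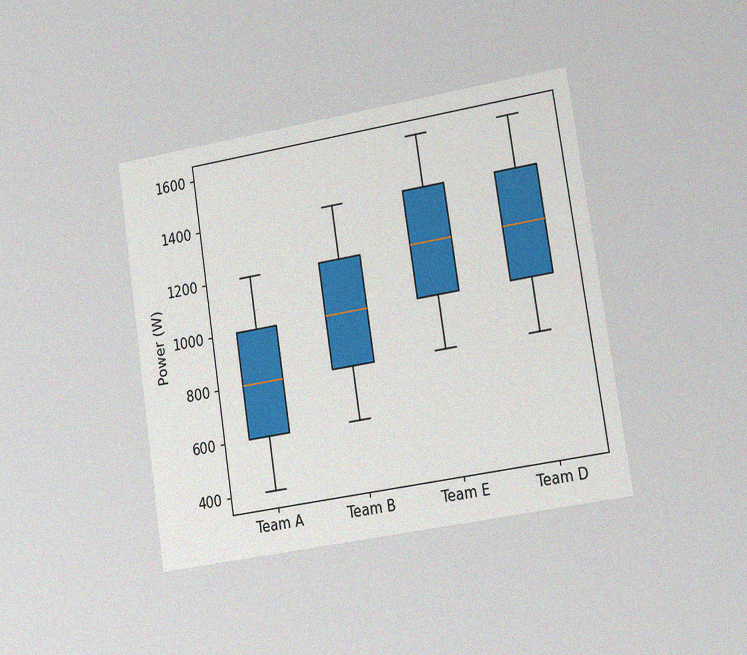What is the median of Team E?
The chart is tilted about 9° counter-clockwise and viewed slightly from the right, with some photo noise. The median line in the Team E box sits at 1200W.

1200W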